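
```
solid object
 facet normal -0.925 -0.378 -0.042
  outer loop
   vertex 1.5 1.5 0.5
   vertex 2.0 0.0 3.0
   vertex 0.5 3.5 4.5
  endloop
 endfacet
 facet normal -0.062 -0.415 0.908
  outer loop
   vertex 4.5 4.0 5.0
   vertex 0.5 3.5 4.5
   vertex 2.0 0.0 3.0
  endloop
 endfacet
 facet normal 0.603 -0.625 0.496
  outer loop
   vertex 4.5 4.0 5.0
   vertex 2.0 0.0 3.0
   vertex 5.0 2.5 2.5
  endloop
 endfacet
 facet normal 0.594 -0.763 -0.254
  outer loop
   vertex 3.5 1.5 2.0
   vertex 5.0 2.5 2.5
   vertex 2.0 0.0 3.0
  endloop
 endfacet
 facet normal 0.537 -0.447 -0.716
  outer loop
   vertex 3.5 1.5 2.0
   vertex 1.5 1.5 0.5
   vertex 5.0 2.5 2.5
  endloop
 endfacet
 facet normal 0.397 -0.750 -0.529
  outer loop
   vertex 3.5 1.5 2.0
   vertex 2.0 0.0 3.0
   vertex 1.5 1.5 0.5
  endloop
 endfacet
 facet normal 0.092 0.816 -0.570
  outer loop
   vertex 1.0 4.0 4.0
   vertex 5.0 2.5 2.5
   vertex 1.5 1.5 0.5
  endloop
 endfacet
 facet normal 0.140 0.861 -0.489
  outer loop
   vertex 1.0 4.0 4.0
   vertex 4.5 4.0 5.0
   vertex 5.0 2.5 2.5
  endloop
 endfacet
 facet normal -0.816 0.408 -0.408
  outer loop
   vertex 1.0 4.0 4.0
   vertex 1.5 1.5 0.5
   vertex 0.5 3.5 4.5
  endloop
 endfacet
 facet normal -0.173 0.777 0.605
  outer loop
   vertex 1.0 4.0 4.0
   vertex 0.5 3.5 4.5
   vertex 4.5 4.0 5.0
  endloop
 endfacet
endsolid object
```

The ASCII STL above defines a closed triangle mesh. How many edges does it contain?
15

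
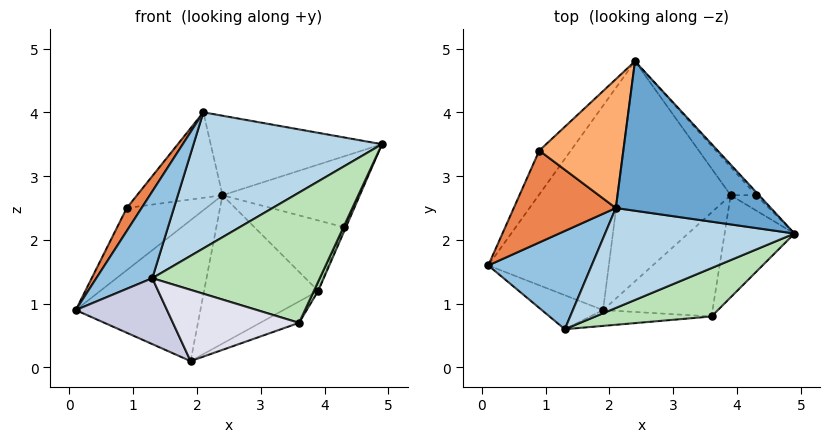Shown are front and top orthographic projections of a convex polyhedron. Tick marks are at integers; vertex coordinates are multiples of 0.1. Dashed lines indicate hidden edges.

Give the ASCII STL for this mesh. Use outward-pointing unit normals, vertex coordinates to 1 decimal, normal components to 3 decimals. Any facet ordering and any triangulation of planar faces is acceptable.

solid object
 facet normal 0.219 0.458 0.861
  outer loop
   vertex 2.1 2.5 4.0
   vertex 4.9 2.1 3.5
   vertex 2.4 4.8 2.7
  endloop
 endfacet
 facet normal -0.654 -0.501 0.567
  outer loop
   vertex 1.3 0.6 1.4
   vertex 2.1 2.5 4.0
   vertex 0.1 1.6 0.9
  endloop
 endfacet
 facet normal -0.009 -0.806 0.592
  outer loop
   vertex 1.3 0.6 1.4
   vertex 4.9 2.1 3.5
   vertex 2.1 2.5 4.0
  endloop
 endfacet
 facet normal -0.566 0.674 -0.475
  outer loop
   vertex 0.9 3.4 2.5
   vertex 2.4 4.8 2.7
   vertex 0.1 1.6 0.9
  endloop
 endfacet
 facet normal -0.813 -0.141 0.565
  outer loop
   vertex 0.9 3.4 2.5
   vertex 0.1 1.6 0.9
   vertex 2.1 2.5 4.0
  endloop
 endfacet
 facet normal -0.531 0.468 0.706
  outer loop
   vertex 0.9 3.4 2.5
   vertex 2.1 2.5 4.0
   vertex 2.4 4.8 2.7
  endloop
 endfacet
 facet normal 0.738 0.674 -0.029
  outer loop
   vertex 4.3 2.7 2.2
   vertex 2.4 4.8 2.7
   vertex 4.9 2.1 3.5
  endloop
 endfacet
 facet normal 0.921 0.123 -0.369
  outer loop
   vertex 4.3 2.7 2.2
   vertex 4.9 2.1 3.5
   vertex 3.9 2.7 1.2
  endloop
 endfacet
 facet normal 0.680 0.680 -0.272
  outer loop
   vertex 4.3 2.7 2.2
   vertex 3.9 2.7 1.2
   vertex 2.4 4.8 2.7
  endloop
 endfacet
 facet normal 0.913 -0.037 -0.407
  outer loop
   vertex 3.6 0.8 0.7
   vertex 3.9 2.7 1.2
   vertex 4.9 2.1 3.5
  endloop
 endfacet
 facet normal 0.184 -0.921 0.342
  outer loop
   vertex 3.6 0.8 0.7
   vertex 4.9 2.1 3.5
   vertex 1.3 0.6 1.4
  endloop
 endfacet
 facet normal 0.337 0.190 -0.922
  outer loop
   vertex 1.9 0.9 0.1
   vertex 3.9 2.7 1.2
   vertex 3.6 0.8 0.7
  endloop
 endfacet
 facet normal -0.144 0.562 -0.815
  outer loop
   vertex 1.9 0.9 0.1
   vertex 0.1 1.6 0.9
   vertex 2.4 4.8 2.7
  endloop
 endfacet
 facet normal -0.047 0.558 -0.828
  outer loop
   vertex 1.9 0.9 0.1
   vertex 2.4 4.8 2.7
   vertex 3.9 2.7 1.2
  endloop
 endfacet
 facet normal -0.482 -0.779 -0.402
  outer loop
   vertex 1.9 0.9 0.1
   vertex 1.3 0.6 1.4
   vertex 0.1 1.6 0.9
  endloop
 endfacet
 facet normal 0.019 -0.976 -0.216
  outer loop
   vertex 1.9 0.9 0.1
   vertex 3.6 0.8 0.7
   vertex 1.3 0.6 1.4
  endloop
 endfacet
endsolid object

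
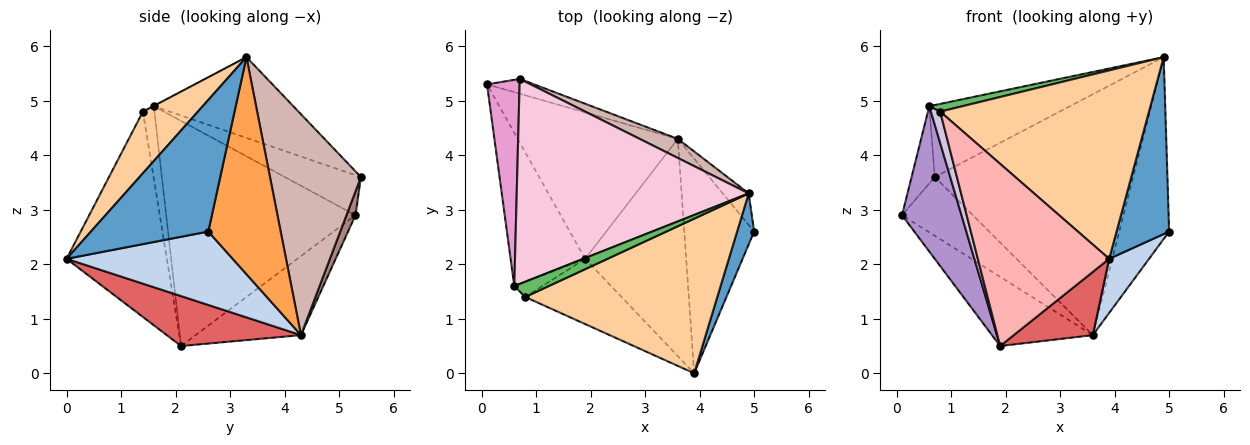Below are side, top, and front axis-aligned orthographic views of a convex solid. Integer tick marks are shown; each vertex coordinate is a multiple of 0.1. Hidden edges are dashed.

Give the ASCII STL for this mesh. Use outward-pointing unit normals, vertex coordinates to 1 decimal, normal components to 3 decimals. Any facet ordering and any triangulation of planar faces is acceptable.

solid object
 facet normal 0.906 -0.406 0.117
  outer loop
   vertex 4.9 3.3 5.8
   vertex 3.9 0.0 2.1
   vertex 5.0 2.6 2.6
  endloop
 endfacet
 facet normal 0.714 -0.171 -0.679
  outer loop
   vertex 3.6 4.3 0.7
   vertex 5.0 2.6 2.6
   vertex 3.9 0.0 2.1
  endloop
 endfacet
 facet normal 0.819 0.565 -0.098
  outer loop
   vertex 3.6 4.3 0.7
   vertex 4.9 3.3 5.8
   vertex 5.0 2.6 2.6
  endloop
 endfacet
 facet normal 0.199 -0.757 0.622
  outer loop
   vertex 0.8 1.4 4.8
   vertex 3.9 0.0 2.1
   vertex 4.9 3.3 5.8
  endloop
 endfacet
 facet normal -0.007 -0.453 0.891
  outer loop
   vertex 0.8 1.4 4.8
   vertex 4.9 3.3 5.8
   vertex 0.6 1.6 4.9
  endloop
 endfacet
 facet normal -0.408 0.390 -0.826
  outer loop
   vertex 1.9 2.1 0.5
   vertex 0.1 5.3 2.9
   vertex 3.6 4.3 0.7
  endloop
 endfacet
 facet normal 0.429 -0.252 -0.867
  outer loop
   vertex 1.9 2.1 0.5
   vertex 3.6 4.3 0.7
   vertex 3.9 0.0 2.1
  endloop
 endfacet
 facet normal -0.584 -0.764 -0.274
  outer loop
   vertex 1.9 2.1 0.5
   vertex 3.9 0.0 2.1
   vertex 0.8 1.4 4.8
  endloop
 endfacet
 facet normal -0.910 -0.286 -0.301
  outer loop
   vertex 1.9 2.1 0.5
   vertex 0.6 1.6 4.9
   vertex 0.1 5.3 2.9
  endloop
 endfacet
 facet normal -0.745 -0.601 -0.289
  outer loop
   vertex 1.9 2.1 0.5
   vertex 0.8 1.4 4.8
   vertex 0.6 1.6 4.9
  endloop
 endfacet
 facet normal 0.123 0.962 -0.243
  outer loop
   vertex 0.7 5.4 3.6
   vertex 3.6 4.3 0.7
   vertex 0.1 5.3 2.9
  endloop
 endfacet
 facet normal 0.416 0.907 0.072
  outer loop
   vertex 0.7 5.4 3.6
   vertex 4.9 3.3 5.8
   vertex 3.6 4.3 0.7
  endloop
 endfacet
 facet normal -0.755 0.230 0.614
  outer loop
   vertex 0.7 5.4 3.6
   vertex 0.1 5.3 2.9
   vertex 0.6 1.6 4.9
  endloop
 endfacet
 facet normal -0.312 0.315 0.896
  outer loop
   vertex 0.7 5.4 3.6
   vertex 0.6 1.6 4.9
   vertex 4.9 3.3 5.8
  endloop
 endfacet
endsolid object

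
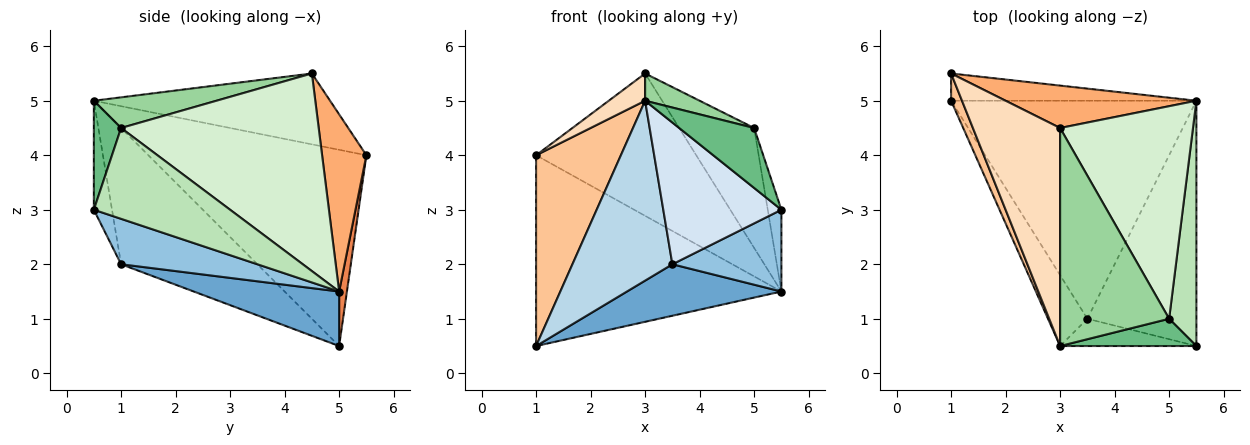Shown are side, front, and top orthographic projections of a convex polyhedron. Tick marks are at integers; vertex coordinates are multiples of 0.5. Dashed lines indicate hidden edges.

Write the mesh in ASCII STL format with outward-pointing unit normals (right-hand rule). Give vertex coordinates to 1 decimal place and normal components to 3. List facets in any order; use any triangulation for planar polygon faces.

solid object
 facet normal 0.211 -0.225 -0.951
  outer loop
   vertex 3.5 1.0 2.0
   vertex 1.0 5.0 0.5
   vertex 5.5 5.0 1.5
  endloop
 endfacet
 facet normal 0.368 -0.294 -0.882
  outer loop
   vertex 3.5 1.0 2.0
   vertex 5.5 5.0 1.5
   vertex 5.5 0.5 3.0
  endloop
 endfacet
 facet normal -0.785 -0.576 -0.227
  outer loop
   vertex 3.5 1.0 2.0
   vertex 3.0 0.5 5.0
   vertex 1.0 5.0 0.5
  endloop
 endfacet
 facet normal -0.149 -0.971 -0.187
  outer loop
   vertex 3.5 1.0 2.0
   vertex 5.5 0.5 3.0
   vertex 3.0 0.5 5.0
  endloop
 endfacet
 facet normal 0.031 0.989 -0.141
  outer loop
   vertex 1.0 5.5 4.0
   vertex 5.5 5.0 1.5
   vertex 1.0 5.0 0.5
  endloop
 endfacet
 facet normal 0.256 0.926 0.276
  outer loop
   vertex 1.0 5.5 4.0
   vertex 3.0 4.5 5.5
   vertex 5.5 5.0 1.5
  endloop
 endfacet
 facet normal -0.931 -0.362 0.052
  outer loop
   vertex 1.0 5.5 4.0
   vertex 1.0 5.0 0.5
   vertex 3.0 0.5 5.0
  endloop
 endfacet
 facet normal -0.628 -0.097 0.772
  outer loop
   vertex 1.0 5.5 4.0
   vertex 3.0 0.5 5.0
   vertex 3.0 4.5 5.5
  endloop
 endfacet
 facet normal 0.314 -0.864 0.393
  outer loop
   vertex 5.0 1.0 4.5
   vertex 3.0 0.5 5.0
   vertex 5.5 0.5 3.0
  endloop
 endfacet
 facet normal 0.269 -0.119 0.956
  outer loop
   vertex 5.0 1.0 4.5
   vertex 3.0 4.5 5.5
   vertex 3.0 0.5 5.0
  endloop
 endfacet
 facet normal 0.953 0.095 0.286
  outer loop
   vertex 5.0 1.0 4.5
   vertex 5.5 0.5 3.0
   vertex 5.5 5.0 1.5
  endloop
 endfacet
 facet normal 0.792 0.300 0.532
  outer loop
   vertex 5.0 1.0 4.5
   vertex 5.5 5.0 1.5
   vertex 3.0 4.5 5.5
  endloop
 endfacet
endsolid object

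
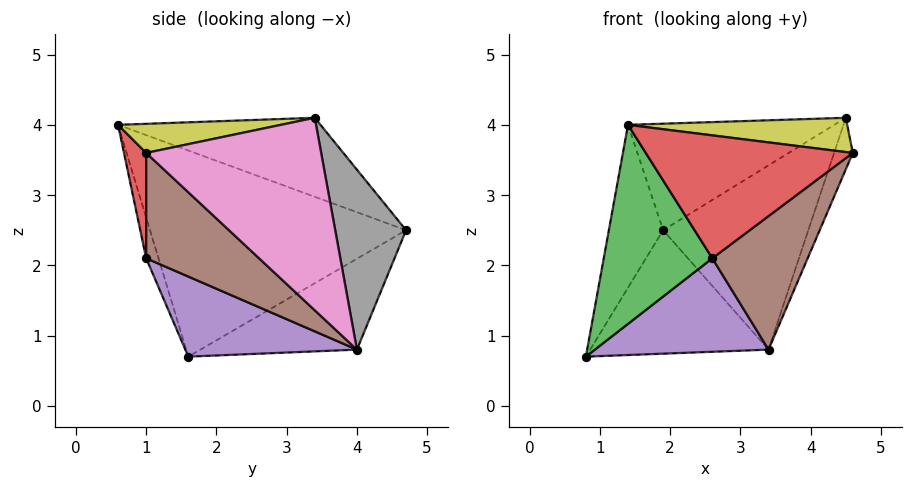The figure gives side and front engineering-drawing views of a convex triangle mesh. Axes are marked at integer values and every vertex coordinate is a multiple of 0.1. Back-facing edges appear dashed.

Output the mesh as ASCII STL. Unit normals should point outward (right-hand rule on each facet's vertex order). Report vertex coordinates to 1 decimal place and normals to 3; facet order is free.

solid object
 facet normal -0.951 0.202 0.234
  outer loop
   vertex 1.4 0.6 4.0
   vertex 1.9 4.7 2.5
   vertex 0.8 1.6 0.7
  endloop
 endfacet
 facet normal -0.492 0.561 -0.665
  outer loop
   vertex 3.4 4.0 0.8
   vertex 0.8 1.6 0.7
   vertex 1.9 4.7 2.5
  endloop
 endfacet
 facet normal -0.109 -0.957 -0.270
  outer loop
   vertex 2.6 1.0 2.1
   vertex 1.4 0.6 4.0
   vertex 0.8 1.6 0.7
  endloop
 endfacet
 facet normal 0.105 -0.984 -0.141
  outer loop
   vertex 2.6 1.0 2.1
   vertex 4.6 1.0 3.6
   vertex 1.4 0.6 4.0
  endloop
 endfacet
 facet normal 0.448 -0.453 -0.770
  outer loop
   vertex 2.6 1.0 2.1
   vertex 0.8 1.6 0.7
   vertex 3.4 4.0 0.8
  endloop
 endfacet
 facet normal 0.535 -0.452 -0.714
  outer loop
   vertex 2.6 1.0 2.1
   vertex 3.4 4.0 0.8
   vertex 4.6 1.0 3.6
  endloop
 endfacet
 facet normal 0.949 0.102 -0.298
  outer loop
   vertex 4.5 3.4 4.1
   vertex 4.6 1.0 3.6
   vertex 3.4 4.0 0.8
  endloop
 endfacet
 facet normal 0.439 0.898 0.017
  outer loop
   vertex 4.5 3.4 4.1
   vertex 3.4 4.0 0.8
   vertex 1.9 4.7 2.5
  endloop
 endfacet
 facet normal 0.146 -0.196 0.970
  outer loop
   vertex 4.5 3.4 4.1
   vertex 1.4 0.6 4.0
   vertex 4.6 1.0 3.6
  endloop
 endfacet
 facet normal -0.352 0.359 0.864
  outer loop
   vertex 4.5 3.4 4.1
   vertex 1.9 4.7 2.5
   vertex 1.4 0.6 4.0
  endloop
 endfacet
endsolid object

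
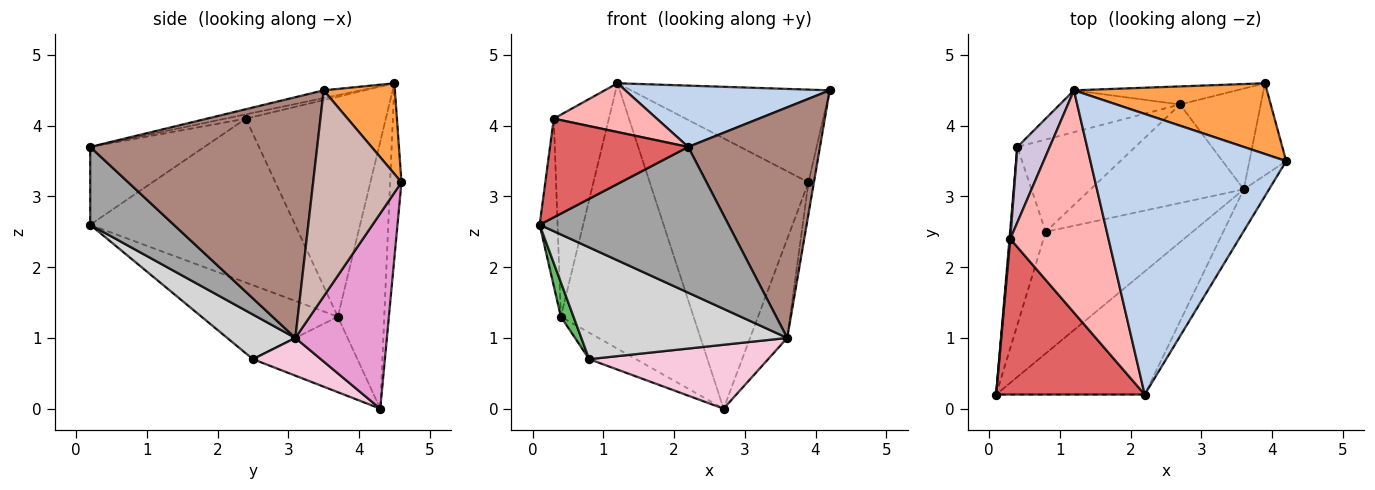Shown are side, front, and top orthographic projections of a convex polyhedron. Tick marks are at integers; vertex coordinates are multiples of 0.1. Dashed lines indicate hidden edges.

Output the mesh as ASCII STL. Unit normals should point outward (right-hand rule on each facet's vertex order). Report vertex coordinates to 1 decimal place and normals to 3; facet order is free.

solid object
 facet normal -0.327 0.934 -0.147
  outer loop
   vertex 0.4 3.7 1.3
   vertex 1.2 4.5 4.6
   vertex 2.7 4.3 0.0
  endloop
 endfacet
 facet normal -0.039 -0.213 0.976
  outer loop
   vertex 2.2 0.2 3.7
   vertex 4.2 3.5 4.5
   vertex 1.2 4.5 4.6
  endloop
 endfacet
 facet normal 0.274 0.764 0.584
  outer loop
   vertex 3.9 4.6 3.2
   vertex 1.2 4.5 4.6
   vertex 4.2 3.5 4.5
  endloop
 endfacet
 facet normal -0.071 0.995 -0.067
  outer loop
   vertex 3.9 4.6 3.2
   vertex 2.7 4.3 0.0
   vertex 1.2 4.5 4.6
  endloop
 endfacet
 facet normal -0.898 -0.083 -0.432
  outer loop
   vertex 0.8 2.5 0.7
   vertex 0.1 0.2 2.6
   vertex 0.4 3.7 1.3
  endloop
 endfacet
 facet normal -0.524 0.235 -0.819
  outer loop
   vertex 0.8 2.5 0.7
   vertex 0.4 3.7 1.3
   vertex 2.7 4.3 0.0
  endloop
 endfacet
 facet normal -0.405 -0.490 0.772
  outer loop
   vertex 0.3 2.4 4.1
   vertex 0.1 0.2 2.6
   vertex 2.2 0.2 3.7
  endloop
 endfacet
 facet normal -0.043 -0.214 0.976
  outer loop
   vertex 0.3 2.4 4.1
   vertex 2.2 0.2 3.7
   vertex 1.2 4.5 4.6
  endloop
 endfacet
 facet normal -0.996 0.087 0.005
  outer loop
   vertex 0.3 2.4 4.1
   vertex 0.4 3.7 1.3
   vertex 0.1 0.2 2.6
  endloop
 endfacet
 facet normal -0.922 0.363 0.136
  outer loop
   vertex 0.3 2.4 4.1
   vertex 1.2 4.5 4.6
   vertex 0.4 3.7 1.3
  endloop
 endfacet
 facet normal 0.861 -0.500 -0.090
  outer loop
   vertex 3.6 3.1 1.0
   vertex 4.2 3.5 4.5
   vertex 2.2 0.2 3.7
  endloop
 endfacet
 facet normal 0.983 0.061 -0.175
  outer loop
   vertex 3.6 3.1 1.0
   vertex 3.9 4.6 3.2
   vertex 4.2 3.5 4.5
  endloop
 endfacet
 facet normal 0.865 0.351 -0.357
  outer loop
   vertex 3.6 3.1 1.0
   vertex 2.7 4.3 0.0
   vertex 3.9 4.6 3.2
  endloop
 endfacet
 facet normal 0.202 -0.533 -0.822
  outer loop
   vertex 3.6 3.1 1.0
   vertex 0.8 2.5 0.7
   vertex 2.7 4.3 0.0
  endloop
 endfacet
 facet normal 0.320 -0.724 -0.611
  outer loop
   vertex 3.6 3.1 1.0
   vertex 2.2 0.2 3.7
   vertex 0.1 0.2 2.6
  endloop
 endfacet
 facet normal 0.218 -0.660 -0.719
  outer loop
   vertex 3.6 3.1 1.0
   vertex 0.1 0.2 2.6
   vertex 0.8 2.5 0.7
  endloop
 endfacet
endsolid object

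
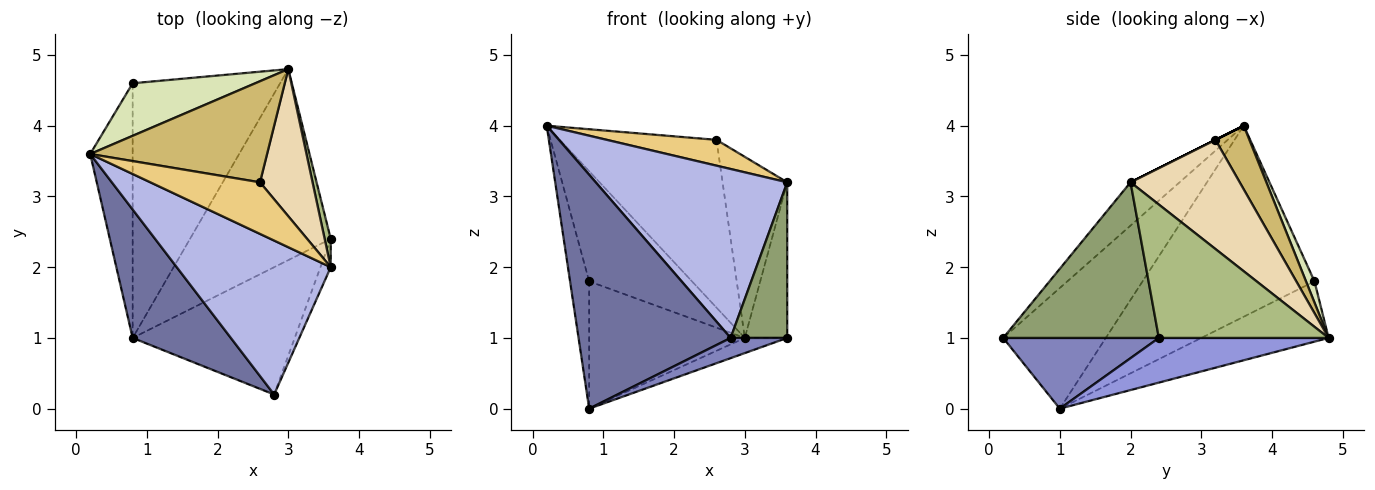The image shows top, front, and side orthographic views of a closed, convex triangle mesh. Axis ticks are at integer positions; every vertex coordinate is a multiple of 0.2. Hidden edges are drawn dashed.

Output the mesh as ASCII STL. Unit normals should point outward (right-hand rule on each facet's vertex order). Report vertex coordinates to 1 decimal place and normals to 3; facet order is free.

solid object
 facet normal -0.509 -0.755 0.414
  outer loop
   vertex 0.8 1.0 0.0
   vertex 2.8 0.2 1.0
   vertex 0.2 3.6 4.0
  endloop
 endfacet
 facet normal 0.396 -0.144 -0.907
  outer loop
   vertex 0.8 1.0 0.0
   vertex 3.6 2.4 1.0
   vertex 2.8 0.2 1.0
  endloop
 endfacet
 facet normal 0.302 0.075 -0.950
  outer loop
   vertex 3.0 4.8 1.0
   vertex 3.6 2.4 1.0
   vertex 0.8 1.0 0.0
  endloop
 endfacet
 facet normal -0.186 -0.726 0.662
  outer loop
   vertex 3.6 2.0 3.2
   vertex 0.2 3.6 4.0
   vertex 2.8 0.2 1.0
  endloop
 endfacet
 facet normal 0.938 -0.341 -0.062
  outer loop
   vertex 3.6 2.0 3.2
   vertex 2.8 0.2 1.0
   vertex 3.6 2.4 1.0
  endloop
 endfacet
 facet normal 0.969 0.242 0.044
  outer loop
   vertex 3.6 2.0 3.2
   vertex 3.6 2.4 1.0
   vertex 3.0 4.8 1.0
  endloop
 endfacet
 facet normal -0.970 0.108 -0.216
  outer loop
   vertex 0.8 4.6 1.8
   vertex 0.8 1.0 0.0
   vertex 0.2 3.6 4.0
  endloop
 endfacet
 facet normal 0.074 0.900 0.429
  outer loop
   vertex 0.8 4.6 1.8
   vertex 0.2 3.6 4.0
   vertex 3.0 4.8 1.0
  endloop
 endfacet
 facet normal -0.344 0.420 -0.840
  outer loop
   vertex 0.8 4.6 1.8
   vertex 3.0 4.8 1.0
   vertex 0.8 1.0 0.0
  endloop
 endfacet
 facet normal 0.183 0.842 0.507
  outer loop
   vertex 2.6 3.2 3.8
   vertex 3.0 4.8 1.0
   vertex 0.2 3.6 4.0
  endloop
 endfacet
 facet normal 0.000 -0.447 0.894
  outer loop
   vertex 2.6 3.2 3.8
   vertex 0.2 3.6 4.0
   vertex 3.6 2.0 3.2
  endloop
 endfacet
 facet normal 0.795 0.471 0.383
  outer loop
   vertex 2.6 3.2 3.8
   vertex 3.6 2.0 3.2
   vertex 3.0 4.8 1.0
  endloop
 endfacet
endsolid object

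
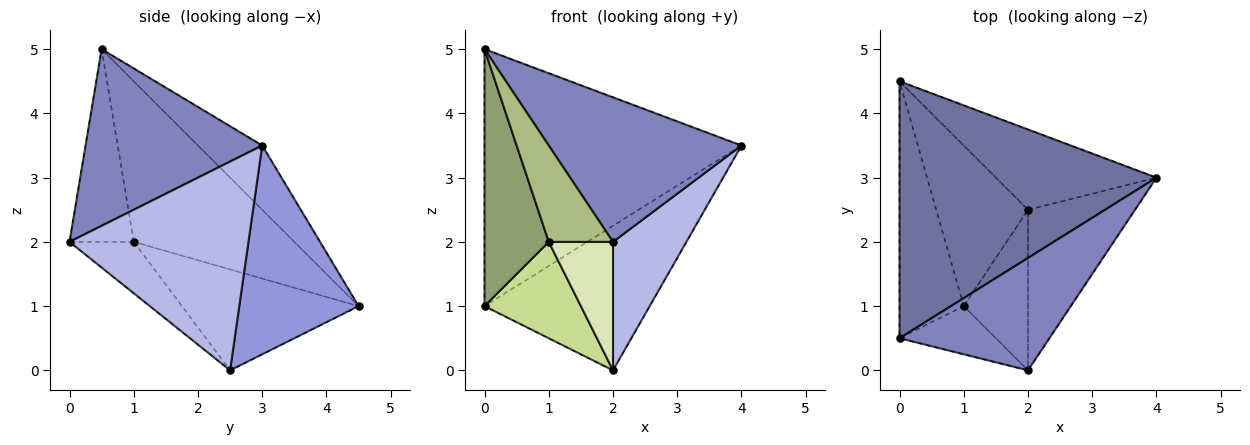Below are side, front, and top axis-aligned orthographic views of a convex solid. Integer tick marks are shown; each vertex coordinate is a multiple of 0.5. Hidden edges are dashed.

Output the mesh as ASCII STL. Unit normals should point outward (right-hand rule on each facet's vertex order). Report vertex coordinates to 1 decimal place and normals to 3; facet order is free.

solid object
 facet normal -0.174 0.696 0.696
  outer loop
   vertex 0.0 4.5 1.0
   vertex 0.0 0.5 5.0
   vertex 4.0 3.0 3.5
  endloop
 endfacet
 facet normal 0.586 -0.640 0.497
  outer loop
   vertex 2.0 0.0 2.0
   vertex 4.0 3.0 3.5
   vertex 0.0 0.5 5.0
  endloop
 endfacet
 facet normal 0.534 0.739 -0.411
  outer loop
   vertex 2.0 2.5 0.0
   vertex 0.0 4.5 1.0
   vertex 4.0 3.0 3.5
  endloop
 endfacet
 facet normal 0.836 -0.343 -0.429
  outer loop
   vertex 2.0 2.5 0.0
   vertex 4.0 3.0 3.5
   vertex 2.0 0.0 2.0
  endloop
 endfacet
 facet normal -0.870 -0.348 -0.348
  outer loop
   vertex 1.0 1.0 2.0
   vertex 0.0 0.5 5.0
   vertex 0.0 4.5 1.0
  endloop
 endfacet
 facet normal -0.667 -0.667 -0.333
  outer loop
   vertex 1.0 1.0 2.0
   vertex 2.0 0.0 2.0
   vertex 0.0 0.5 5.0
  endloop
 endfacet
 facet normal -0.686 -0.374 -0.624
  outer loop
   vertex 1.0 1.0 2.0
   vertex 0.0 4.5 1.0
   vertex 2.0 2.5 0.0
  endloop
 endfacet
 facet normal -0.530 -0.530 -0.662
  outer loop
   vertex 1.0 1.0 2.0
   vertex 2.0 2.5 0.0
   vertex 2.0 0.0 2.0
  endloop
 endfacet
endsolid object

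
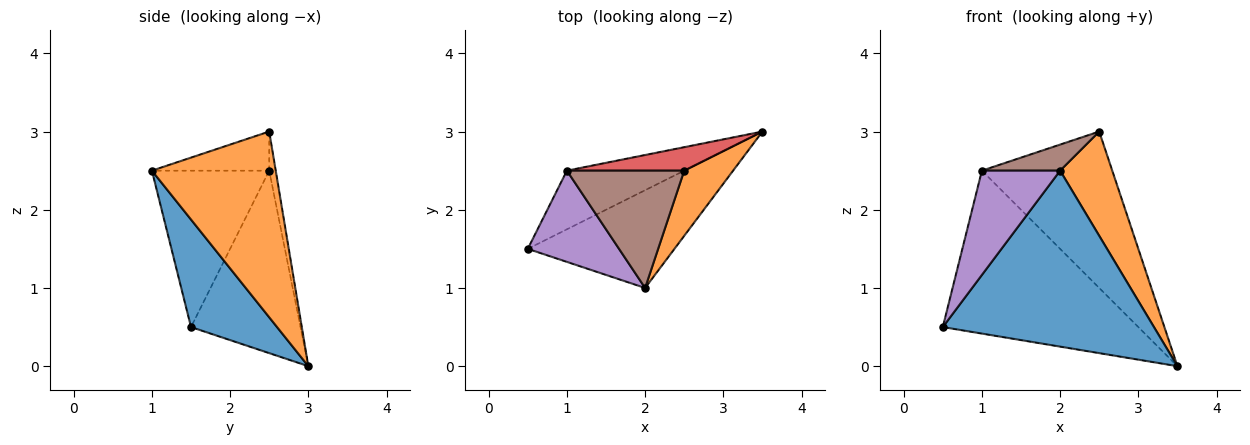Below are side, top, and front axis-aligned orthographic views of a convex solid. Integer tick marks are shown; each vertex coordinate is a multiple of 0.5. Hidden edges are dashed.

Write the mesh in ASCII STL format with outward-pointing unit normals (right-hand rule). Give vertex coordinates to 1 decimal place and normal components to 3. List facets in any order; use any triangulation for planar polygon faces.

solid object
 facet normal 0.335 -0.823 -0.457
  outer loop
   vertex 2.0 1.0 2.5
   vertex 0.5 1.5 0.5
   vertex 3.5 3.0 0.0
  endloop
 endfacet
 facet normal 0.896 -0.377 0.236
  outer loop
   vertex 2.5 2.5 3.0
   vertex 2.0 1.0 2.5
   vertex 3.5 3.0 0.0
  endloop
 endfacet
 facet normal -0.466 0.832 -0.300
  outer loop
   vertex 1.0 2.5 2.5
   vertex 3.5 3.0 0.0
   vertex 0.5 1.5 0.5
  endloop
 endfacet
 facet normal -0.049 0.988 0.148
  outer loop
   vertex 1.0 2.5 2.5
   vertex 2.5 2.5 3.0
   vertex 3.5 3.0 0.0
  endloop
 endfacet
 facet normal -0.749 -0.499 0.437
  outer loop
   vertex 1.0 2.5 2.5
   vertex 0.5 1.5 0.5
   vertex 2.0 1.0 2.5
  endloop
 endfacet
 facet normal -0.309 -0.206 0.928
  outer loop
   vertex 1.0 2.5 2.5
   vertex 2.0 1.0 2.5
   vertex 2.5 2.5 3.0
  endloop
 endfacet
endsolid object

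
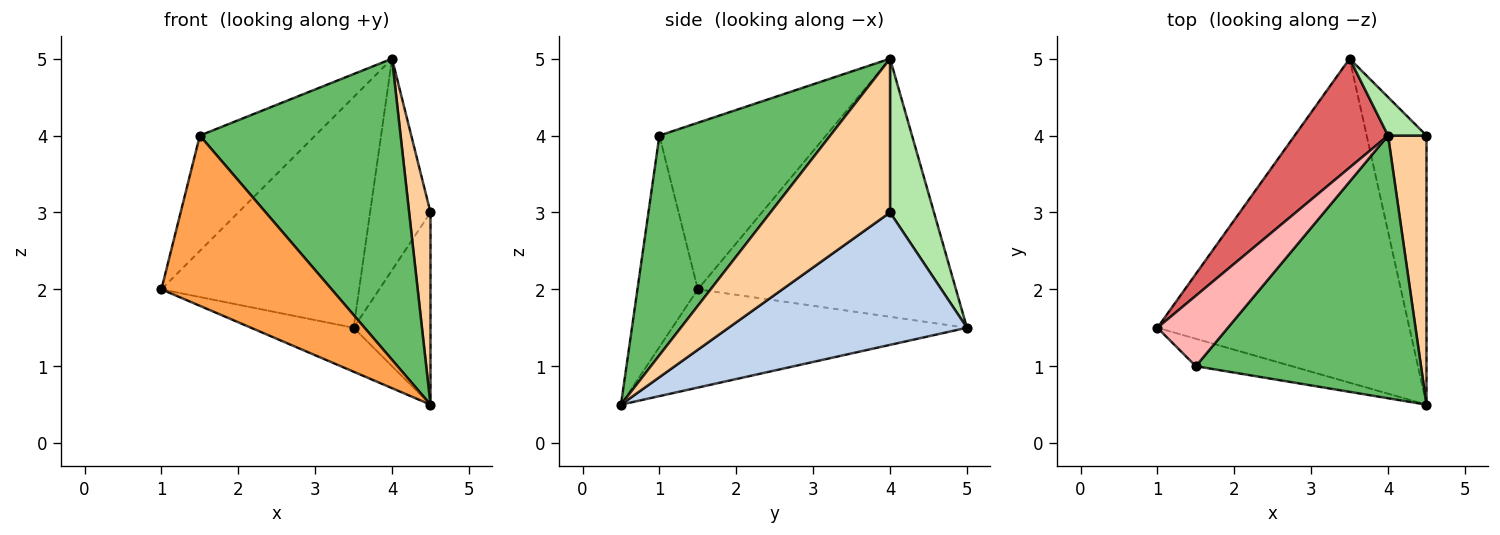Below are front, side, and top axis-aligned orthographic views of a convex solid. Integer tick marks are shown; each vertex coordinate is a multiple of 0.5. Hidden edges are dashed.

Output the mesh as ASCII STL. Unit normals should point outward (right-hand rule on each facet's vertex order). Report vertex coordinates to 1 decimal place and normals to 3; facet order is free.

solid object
 facet normal -0.360 0.125 -0.924
  outer loop
   vertex 3.5 5.0 1.5
   vertex 4.5 0.5 0.5
   vertex 1.0 1.5 2.0
  endloop
 endfacet
 facet normal 0.874 0.282 -0.395
  outer loop
   vertex 3.5 5.0 1.5
   vertex 4.5 4.0 3.0
   vertex 4.5 0.5 0.5
  endloop
 endfacet
 facet normal -0.331 -0.932 -0.150
  outer loop
   vertex 1.5 1.0 4.0
   vertex 1.0 1.5 2.0
   vertex 4.5 0.5 0.5
  endloop
 endfacet
 facet normal 0.956 -0.171 0.239
  outer loop
   vertex 4.0 4.0 5.0
   vertex 4.5 0.5 0.5
   vertex 4.5 4.0 3.0
  endloop
 endfacet
 facet normal 0.540 -0.634 0.553
  outer loop
   vertex 4.0 4.0 5.0
   vertex 1.5 1.0 4.0
   vertex 4.5 0.5 0.5
  endloop
 endfacet
 facet normal 0.582 0.800 0.145
  outer loop
   vertex 4.0 4.0 5.0
   vertex 4.5 4.0 3.0
   vertex 3.5 5.0 1.5
  endloop
 endfacet
 facet normal -0.763 0.584 0.276
  outer loop
   vertex 4.0 4.0 5.0
   vertex 3.5 5.0 1.5
   vertex 1.0 1.5 2.0
  endloop
 endfacet
 facet normal -0.777 0.538 0.329
  outer loop
   vertex 4.0 4.0 5.0
   vertex 1.0 1.5 2.0
   vertex 1.5 1.0 4.0
  endloop
 endfacet
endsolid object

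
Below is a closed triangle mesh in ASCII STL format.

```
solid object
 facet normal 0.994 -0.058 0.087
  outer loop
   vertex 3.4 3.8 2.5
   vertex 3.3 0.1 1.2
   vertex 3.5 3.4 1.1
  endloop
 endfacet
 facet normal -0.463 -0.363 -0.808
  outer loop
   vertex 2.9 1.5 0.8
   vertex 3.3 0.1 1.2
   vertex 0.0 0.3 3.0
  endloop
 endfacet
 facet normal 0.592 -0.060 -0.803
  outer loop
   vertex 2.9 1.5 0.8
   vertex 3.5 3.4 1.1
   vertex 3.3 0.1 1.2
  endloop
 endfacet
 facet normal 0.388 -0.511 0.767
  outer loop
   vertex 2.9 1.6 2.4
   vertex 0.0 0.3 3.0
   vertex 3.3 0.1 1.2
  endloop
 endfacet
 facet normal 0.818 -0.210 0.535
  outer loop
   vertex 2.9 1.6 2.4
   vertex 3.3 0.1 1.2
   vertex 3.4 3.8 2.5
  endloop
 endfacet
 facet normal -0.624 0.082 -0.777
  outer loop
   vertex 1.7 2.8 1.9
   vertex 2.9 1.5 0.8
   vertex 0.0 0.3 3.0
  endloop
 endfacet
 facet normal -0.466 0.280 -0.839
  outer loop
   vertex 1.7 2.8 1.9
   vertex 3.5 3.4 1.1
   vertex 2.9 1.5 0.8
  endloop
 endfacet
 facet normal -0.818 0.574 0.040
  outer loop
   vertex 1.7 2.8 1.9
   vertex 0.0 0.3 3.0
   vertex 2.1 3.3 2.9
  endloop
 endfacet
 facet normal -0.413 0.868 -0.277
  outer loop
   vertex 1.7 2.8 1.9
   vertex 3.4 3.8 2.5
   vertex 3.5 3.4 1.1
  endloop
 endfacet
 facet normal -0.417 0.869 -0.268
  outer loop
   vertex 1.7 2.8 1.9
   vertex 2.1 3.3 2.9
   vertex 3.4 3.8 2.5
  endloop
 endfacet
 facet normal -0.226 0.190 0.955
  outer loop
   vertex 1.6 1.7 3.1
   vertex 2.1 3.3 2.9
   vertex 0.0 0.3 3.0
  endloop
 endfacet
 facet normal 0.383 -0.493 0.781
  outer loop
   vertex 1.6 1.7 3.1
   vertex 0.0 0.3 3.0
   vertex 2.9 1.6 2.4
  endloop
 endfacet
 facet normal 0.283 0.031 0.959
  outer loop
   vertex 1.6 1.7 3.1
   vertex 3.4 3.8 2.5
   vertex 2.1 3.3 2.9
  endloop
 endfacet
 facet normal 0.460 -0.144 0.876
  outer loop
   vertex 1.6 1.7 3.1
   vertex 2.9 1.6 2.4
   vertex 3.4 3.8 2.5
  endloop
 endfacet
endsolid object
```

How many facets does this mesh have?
14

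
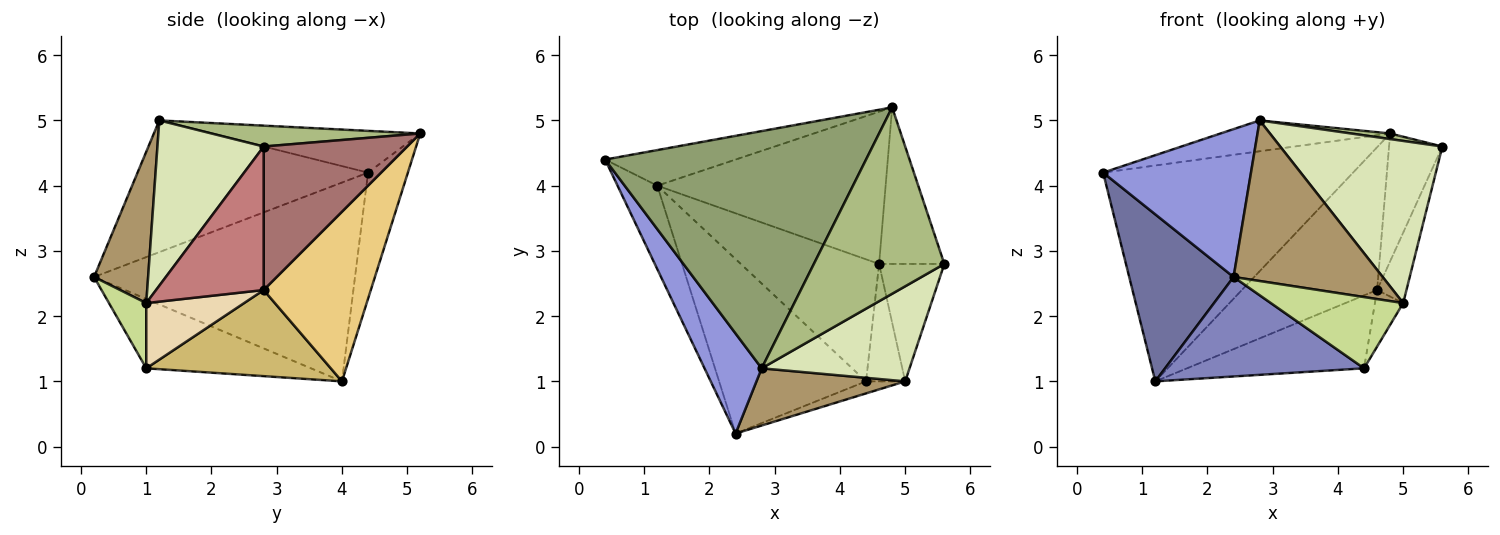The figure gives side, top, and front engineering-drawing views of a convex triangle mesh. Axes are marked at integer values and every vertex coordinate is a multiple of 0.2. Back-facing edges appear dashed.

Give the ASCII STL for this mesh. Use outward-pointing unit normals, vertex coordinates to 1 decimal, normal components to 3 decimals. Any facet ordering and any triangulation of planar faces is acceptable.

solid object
 facet normal -0.913 -0.365 -0.183
  outer loop
   vertex 1.2 4.0 1.0
   vertex 2.4 0.2 2.6
   vertex 0.4 4.4 4.2
  endloop
 endfacet
 facet normal -0.379 -0.458 -0.804
  outer loop
   vertex 4.4 1.0 1.2
   vertex 2.4 0.2 2.6
   vertex 1.2 4.0 1.0
  endloop
 endfacet
 facet normal -0.791 -0.507 0.343
  outer loop
   vertex 2.8 1.2 5.0
   vertex 0.4 4.4 4.2
   vertex 2.4 0.2 2.6
  endloop
 endfacet
 facet normal -0.155 0.975 -0.161
  outer loop
   vertex 4.8 5.2 4.8
   vertex 1.2 4.0 1.0
   vertex 0.4 4.4 4.2
  endloop
 endfacet
 facet normal -0.157 0.127 0.979
  outer loop
   vertex 4.8 5.2 4.8
   vertex 0.4 4.4 4.2
   vertex 2.8 1.2 5.0
  endloop
 endfacet
 facet normal 0.158 -0.030 0.987
  outer loop
   vertex 4.8 5.2 4.8
   vertex 2.8 1.2 5.0
   vertex 5.6 2.8 4.6
  endloop
 endfacet
 facet normal 0.268 -0.950 -0.161
  outer loop
   vertex 5.0 1.0 2.2
   vertex 2.4 0.2 2.6
   vertex 4.4 1.0 1.2
  endloop
 endfacet
 facet normal 0.492 -0.751 0.440
  outer loop
   vertex 5.0 1.0 2.2
   vertex 5.6 2.8 4.6
   vertex 2.8 1.2 5.0
  endloop
 endfacet
 facet normal 0.323 -0.891 0.318
  outer loop
   vertex 5.0 1.0 2.2
   vertex 2.8 1.2 5.0
   vertex 2.4 0.2 2.6
  endloop
 endfacet
 facet normal 0.471 0.452 -0.757
  outer loop
   vertex 4.6 2.8 2.4
   vertex 4.4 1.0 1.2
   vertex 1.2 4.0 1.0
  endloop
 endfacet
 facet normal 0.476 0.602 -0.641
  outer loop
   vertex 4.6 2.8 2.4
   vertex 1.2 4.0 1.0
   vertex 4.8 5.2 4.8
  endloop
 endfacet
 facet normal 0.832 0.240 -0.499
  outer loop
   vertex 4.6 2.8 2.4
   vertex 5.0 1.0 2.2
   vertex 4.4 1.0 1.2
  endloop
 endfacet
 facet normal 0.862 0.320 -0.392
  outer loop
   vertex 4.6 2.8 2.4
   vertex 4.8 5.2 4.8
   vertex 5.6 2.8 4.6
  endloop
 endfacet
 facet normal 0.884 0.241 -0.402
  outer loop
   vertex 4.6 2.8 2.4
   vertex 5.6 2.8 4.6
   vertex 5.0 1.0 2.2
  endloop
 endfacet
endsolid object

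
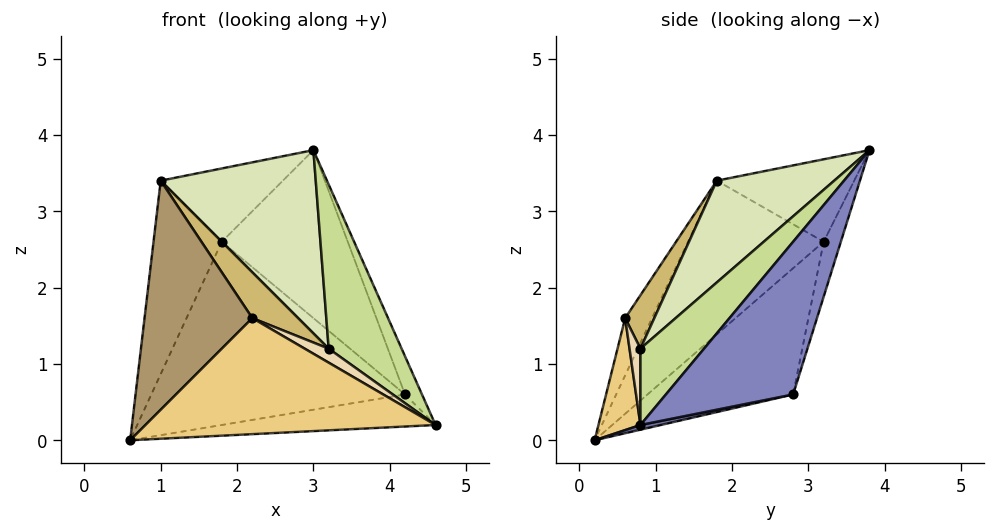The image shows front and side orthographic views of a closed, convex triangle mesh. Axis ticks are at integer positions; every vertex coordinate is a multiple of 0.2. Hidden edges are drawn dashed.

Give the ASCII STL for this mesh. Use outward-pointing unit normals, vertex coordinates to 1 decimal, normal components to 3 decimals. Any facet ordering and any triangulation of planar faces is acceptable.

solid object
 facet normal 0.019 0.200 -0.980
  outer loop
   vertex 4.2 2.8 0.6
   vertex 4.6 0.8 0.2
   vertex 0.6 0.2 0.0
  endloop
 endfacet
 facet normal 0.941 0.125 0.314
  outer loop
   vertex 4.2 2.8 0.6
   vertex 3.0 3.8 3.8
   vertex 4.6 0.8 0.2
  endloop
 endfacet
 facet normal -0.394 0.687 -0.611
  outer loop
   vertex 1.8 3.2 2.6
   vertex 4.2 2.8 0.6
   vertex 0.6 0.2 0.0
  endloop
 endfacet
 facet normal -0.127 0.932 -0.339
  outer loop
   vertex 1.8 3.2 2.6
   vertex 3.0 3.8 3.8
   vertex 4.2 2.8 0.6
  endloop
 endfacet
 facet normal -0.888 0.447 -0.106
  outer loop
   vertex 1.8 3.2 2.6
   vertex 0.6 0.2 0.0
   vertex 1.0 1.8 3.4
  endloop
 endfacet
 facet normal -0.690 0.614 0.383
  outer loop
   vertex 1.8 3.2 2.6
   vertex 1.0 1.8 3.4
   vertex 3.0 3.8 3.8
  endloop
 endfacet
 facet normal 0.484 -0.555 0.677
  outer loop
   vertex 3.2 0.8 1.2
   vertex 4.6 0.8 0.2
   vertex 3.0 3.8 3.8
  endloop
 endfacet
 facet normal 0.434 -0.573 0.695
  outer loop
   vertex 3.2 0.8 1.2
   vertex 3.0 3.8 3.8
   vertex 1.0 1.8 3.4
  endloop
 endfacet
 facet normal -0.218 -0.873 0.436
  outer loop
   vertex 2.2 0.6 1.6
   vertex 1.0 1.8 3.4
   vertex 0.6 0.2 0.0
  endloop
 endfacet
 facet normal 0.395 -0.621 0.677
  outer loop
   vertex 2.2 0.6 1.6
   vertex 3.2 0.8 1.2
   vertex 1.0 1.8 3.4
  endloop
 endfacet
 facet normal 0.142 -0.984 0.104
  outer loop
   vertex 2.2 0.6 1.6
   vertex 0.6 0.2 0.0
   vertex 4.6 0.8 0.2
  endloop
 endfacet
 facet normal 0.358 -0.788 0.501
  outer loop
   vertex 2.2 0.6 1.6
   vertex 4.6 0.8 0.2
   vertex 3.2 0.8 1.2
  endloop
 endfacet
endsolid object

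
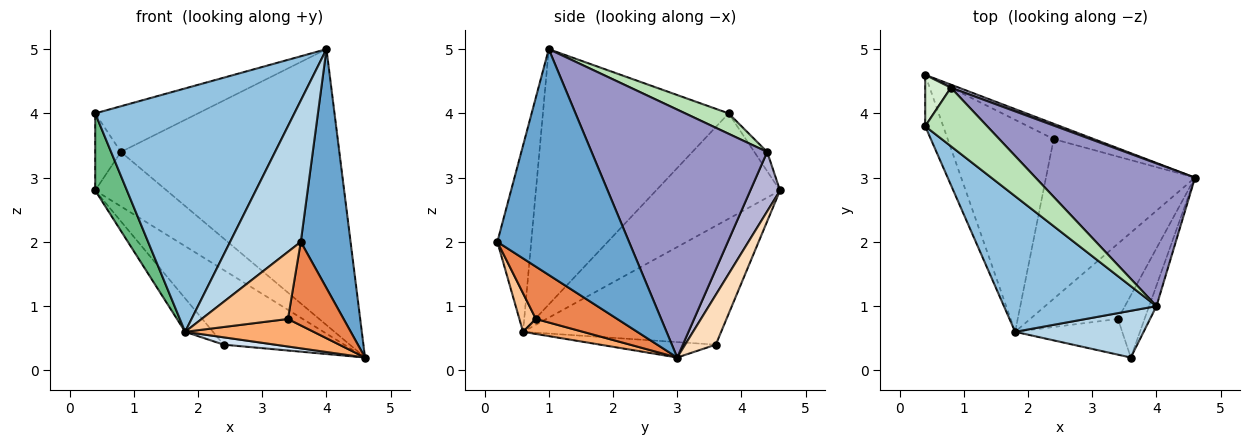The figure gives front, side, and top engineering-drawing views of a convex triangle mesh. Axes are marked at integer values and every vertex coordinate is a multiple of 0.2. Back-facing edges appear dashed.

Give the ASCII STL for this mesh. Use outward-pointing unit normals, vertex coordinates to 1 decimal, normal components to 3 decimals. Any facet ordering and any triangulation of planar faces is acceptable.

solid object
 facet normal 0.935 -0.353 -0.030
  outer loop
   vertex 4.0 1.0 5.0
   vertex 3.6 0.2 2.0
   vertex 4.6 3.0 0.2
  endloop
 endfacet
 facet normal -0.632 -0.677 0.377
  outer loop
   vertex 1.8 0.6 0.6
   vertex 4.0 1.0 5.0
   vertex 0.4 3.8 4.0
  endloop
 endfacet
 facet normal -0.414 -0.864 0.286
  outer loop
   vertex 1.8 0.6 0.6
   vertex 3.6 0.2 2.0
   vertex 4.0 1.0 5.0
  endloop
 endfacet
 facet normal -0.103 -0.046 -0.994
  outer loop
   vertex 2.4 3.6 0.4
   vertex 4.6 3.0 0.2
   vertex 1.8 0.6 0.6
  endloop
 endfacet
 facet normal 0.761 -0.521 -0.387
  outer loop
   vertex 3.4 0.8 0.8
   vertex 4.6 3.0 0.2
   vertex 3.6 0.2 2.0
  endloop
 endfacet
 facet normal 0.158 -0.339 -0.927
  outer loop
   vertex 3.4 0.8 0.8
   vertex 1.8 0.6 0.6
   vertex 4.6 3.0 0.2
  endloop
 endfacet
 facet normal 0.167 -0.871 -0.463
  outer loop
   vertex 3.4 0.8 0.8
   vertex 3.6 0.2 2.0
   vertex 1.8 0.6 0.6
  endloop
 endfacet
 facet normal 0.242 0.951 -0.195
  outer loop
   vertex 0.4 4.6 2.8
   vertex 4.6 3.0 0.2
   vertex 2.4 3.6 0.4
  endloop
 endfacet
 facet normal -0.956 -0.245 -0.163
  outer loop
   vertex 0.4 4.6 2.8
   vertex 1.8 0.6 0.6
   vertex 0.4 3.8 4.0
  endloop
 endfacet
 facet normal -0.742 0.104 -0.662
  outer loop
   vertex 0.4 4.6 2.8
   vertex 2.4 3.6 0.4
   vertex 1.8 0.6 0.6
  endloop
 endfacet
 facet normal 0.251 0.596 0.763
  outer loop
   vertex 0.8 4.4 3.4
   vertex 0.4 3.8 4.0
   vertex 4.0 1.0 5.0
  endloop
 endfacet
 facet normal -0.384 0.768 0.512
  outer loop
   vertex 0.8 4.4 3.4
   vertex 0.4 4.6 2.8
   vertex 0.4 3.8 4.0
  endloop
 endfacet
 facet normal 0.581 0.723 0.374
  outer loop
   vertex 0.8 4.4 3.4
   vertex 4.0 1.0 5.0
   vertex 4.6 3.0 0.2
  endloop
 endfacet
 facet normal 0.383 0.922 0.052
  outer loop
   vertex 0.8 4.4 3.4
   vertex 4.6 3.0 0.2
   vertex 0.4 4.6 2.8
  endloop
 endfacet
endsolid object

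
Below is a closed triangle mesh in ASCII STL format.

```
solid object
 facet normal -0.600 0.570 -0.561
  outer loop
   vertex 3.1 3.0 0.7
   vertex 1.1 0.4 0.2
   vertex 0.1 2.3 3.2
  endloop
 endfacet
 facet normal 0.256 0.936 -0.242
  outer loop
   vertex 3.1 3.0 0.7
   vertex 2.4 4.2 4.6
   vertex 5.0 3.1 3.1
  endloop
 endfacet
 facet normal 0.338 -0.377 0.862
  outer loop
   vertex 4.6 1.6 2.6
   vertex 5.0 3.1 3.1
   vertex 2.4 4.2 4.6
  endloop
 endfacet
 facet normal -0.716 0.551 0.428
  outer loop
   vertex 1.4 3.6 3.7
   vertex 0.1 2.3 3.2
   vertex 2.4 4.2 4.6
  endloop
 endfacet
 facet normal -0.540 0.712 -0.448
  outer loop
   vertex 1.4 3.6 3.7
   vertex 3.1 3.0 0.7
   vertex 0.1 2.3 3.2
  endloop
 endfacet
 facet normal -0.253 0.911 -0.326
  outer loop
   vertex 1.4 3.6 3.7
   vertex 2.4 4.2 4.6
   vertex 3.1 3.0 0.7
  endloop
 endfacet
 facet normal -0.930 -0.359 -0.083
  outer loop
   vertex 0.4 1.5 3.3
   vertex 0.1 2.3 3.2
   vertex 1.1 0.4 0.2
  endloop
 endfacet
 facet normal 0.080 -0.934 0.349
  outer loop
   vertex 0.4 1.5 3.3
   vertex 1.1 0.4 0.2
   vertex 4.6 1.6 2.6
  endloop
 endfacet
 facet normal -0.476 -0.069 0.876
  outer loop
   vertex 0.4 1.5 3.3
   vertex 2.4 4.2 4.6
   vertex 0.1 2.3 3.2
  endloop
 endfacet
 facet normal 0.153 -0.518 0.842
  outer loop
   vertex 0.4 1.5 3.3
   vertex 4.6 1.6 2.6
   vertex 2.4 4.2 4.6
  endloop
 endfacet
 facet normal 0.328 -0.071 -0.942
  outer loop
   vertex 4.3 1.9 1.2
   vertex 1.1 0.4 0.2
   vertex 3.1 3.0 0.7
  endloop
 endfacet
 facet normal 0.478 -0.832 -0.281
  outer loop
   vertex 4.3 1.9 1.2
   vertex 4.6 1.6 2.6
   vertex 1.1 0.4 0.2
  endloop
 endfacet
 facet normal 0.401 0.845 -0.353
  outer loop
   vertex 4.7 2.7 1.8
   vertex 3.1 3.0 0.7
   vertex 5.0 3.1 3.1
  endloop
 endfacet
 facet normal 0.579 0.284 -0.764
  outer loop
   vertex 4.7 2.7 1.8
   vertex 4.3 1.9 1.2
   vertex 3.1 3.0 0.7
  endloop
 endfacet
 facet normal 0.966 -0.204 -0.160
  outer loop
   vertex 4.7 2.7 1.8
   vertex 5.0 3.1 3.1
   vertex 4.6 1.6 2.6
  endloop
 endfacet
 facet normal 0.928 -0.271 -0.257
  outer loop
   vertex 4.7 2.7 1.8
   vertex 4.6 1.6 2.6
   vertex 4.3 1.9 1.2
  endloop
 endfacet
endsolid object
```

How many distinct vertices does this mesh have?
10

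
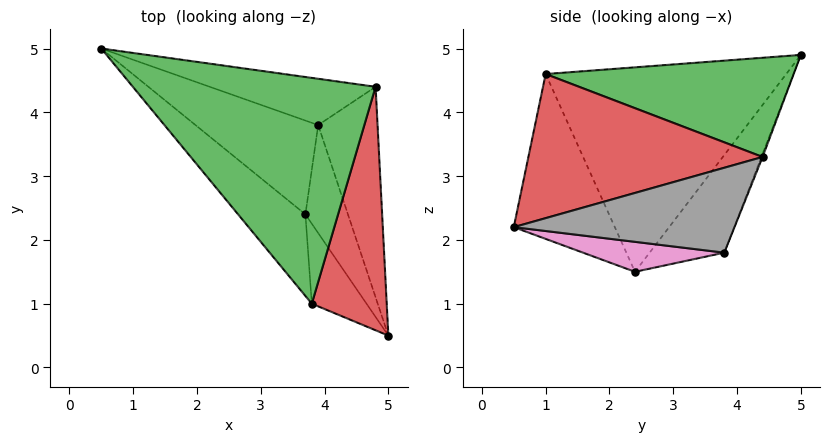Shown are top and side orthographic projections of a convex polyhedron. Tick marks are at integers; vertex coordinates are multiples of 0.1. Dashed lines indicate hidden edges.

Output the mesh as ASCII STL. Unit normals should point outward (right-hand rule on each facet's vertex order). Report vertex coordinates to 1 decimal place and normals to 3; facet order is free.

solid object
 facet normal -0.756 -0.605 -0.249
  outer loop
   vertex 3.8 1.0 4.6
   vertex 0.5 5.0 4.9
   vertex 3.7 2.4 1.5
  endloop
 endfacet
 facet normal -0.754 -0.608 -0.250
  outer loop
   vertex 3.8 1.0 4.6
   vertex 3.7 2.4 1.5
   vertex 5.0 0.5 2.2
  endloop
 endfacet
 facet normal 0.368 0.236 0.900
  outer loop
   vertex 3.8 1.0 4.6
   vertex 4.8 4.4 3.3
   vertex 0.5 5.0 4.9
  endloop
 endfacet
 facet normal 0.884 -0.084 0.460
  outer loop
   vertex 3.8 1.0 4.6
   vertex 5.0 0.5 2.2
   vertex 4.8 4.4 3.3
  endloop
 endfacet
 facet normal -0.603 0.249 -0.758
  outer loop
   vertex 3.9 3.8 1.8
   vertex 3.7 2.4 1.5
   vertex 0.5 5.0 4.9
  endloop
 endfacet
 facet normal -0.007 0.930 -0.368
  outer loop
   vertex 3.9 3.8 1.8
   vertex 0.5 5.0 4.9
   vertex 4.8 4.4 3.3
  endloop
 endfacet
 facet normal 0.573 0.092 -0.814
  outer loop
   vertex 3.9 3.8 1.8
   vertex 5.0 0.5 2.2
   vertex 3.7 2.4 1.5
  endloop
 endfacet
 facet normal 0.803 0.200 -0.562
  outer loop
   vertex 3.9 3.8 1.8
   vertex 4.8 4.4 3.3
   vertex 5.0 0.5 2.2
  endloop
 endfacet
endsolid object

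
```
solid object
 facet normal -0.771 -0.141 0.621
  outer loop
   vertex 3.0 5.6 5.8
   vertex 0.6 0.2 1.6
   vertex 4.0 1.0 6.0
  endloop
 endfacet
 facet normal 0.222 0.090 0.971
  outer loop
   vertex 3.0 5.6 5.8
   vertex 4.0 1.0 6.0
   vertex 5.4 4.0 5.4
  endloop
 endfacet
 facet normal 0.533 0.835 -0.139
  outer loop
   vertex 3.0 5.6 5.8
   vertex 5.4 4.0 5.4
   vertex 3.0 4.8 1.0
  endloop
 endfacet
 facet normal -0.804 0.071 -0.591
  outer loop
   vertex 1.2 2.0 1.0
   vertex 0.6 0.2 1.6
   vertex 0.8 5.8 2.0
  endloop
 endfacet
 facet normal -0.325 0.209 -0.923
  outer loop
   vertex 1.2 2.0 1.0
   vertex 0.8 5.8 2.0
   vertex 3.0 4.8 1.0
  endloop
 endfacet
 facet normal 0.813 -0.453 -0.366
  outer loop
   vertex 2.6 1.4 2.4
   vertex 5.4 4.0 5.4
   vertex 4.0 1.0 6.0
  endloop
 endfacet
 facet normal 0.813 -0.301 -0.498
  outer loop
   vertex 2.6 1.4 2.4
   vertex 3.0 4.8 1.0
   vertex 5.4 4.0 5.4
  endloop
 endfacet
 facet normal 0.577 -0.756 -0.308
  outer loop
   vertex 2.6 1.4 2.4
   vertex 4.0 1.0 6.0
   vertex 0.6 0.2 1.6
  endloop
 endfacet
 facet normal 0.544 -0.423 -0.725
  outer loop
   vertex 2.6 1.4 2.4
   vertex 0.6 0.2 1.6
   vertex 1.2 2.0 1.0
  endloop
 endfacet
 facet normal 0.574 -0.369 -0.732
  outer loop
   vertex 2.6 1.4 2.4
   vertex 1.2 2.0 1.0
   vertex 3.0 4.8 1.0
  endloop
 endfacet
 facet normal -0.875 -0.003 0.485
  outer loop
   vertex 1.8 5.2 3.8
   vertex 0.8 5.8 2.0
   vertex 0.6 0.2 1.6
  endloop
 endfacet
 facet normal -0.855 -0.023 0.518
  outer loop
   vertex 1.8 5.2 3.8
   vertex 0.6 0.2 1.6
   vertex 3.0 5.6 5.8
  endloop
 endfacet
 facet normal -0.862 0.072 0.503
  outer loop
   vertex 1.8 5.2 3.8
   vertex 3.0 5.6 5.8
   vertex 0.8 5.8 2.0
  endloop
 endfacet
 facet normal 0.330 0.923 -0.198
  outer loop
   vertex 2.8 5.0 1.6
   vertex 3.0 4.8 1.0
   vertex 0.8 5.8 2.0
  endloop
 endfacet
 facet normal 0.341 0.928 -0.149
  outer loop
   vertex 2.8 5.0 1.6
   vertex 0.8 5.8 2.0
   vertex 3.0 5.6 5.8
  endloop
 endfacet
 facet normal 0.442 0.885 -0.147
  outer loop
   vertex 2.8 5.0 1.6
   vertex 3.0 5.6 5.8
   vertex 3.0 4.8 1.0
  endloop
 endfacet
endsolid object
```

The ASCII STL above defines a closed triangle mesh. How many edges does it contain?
24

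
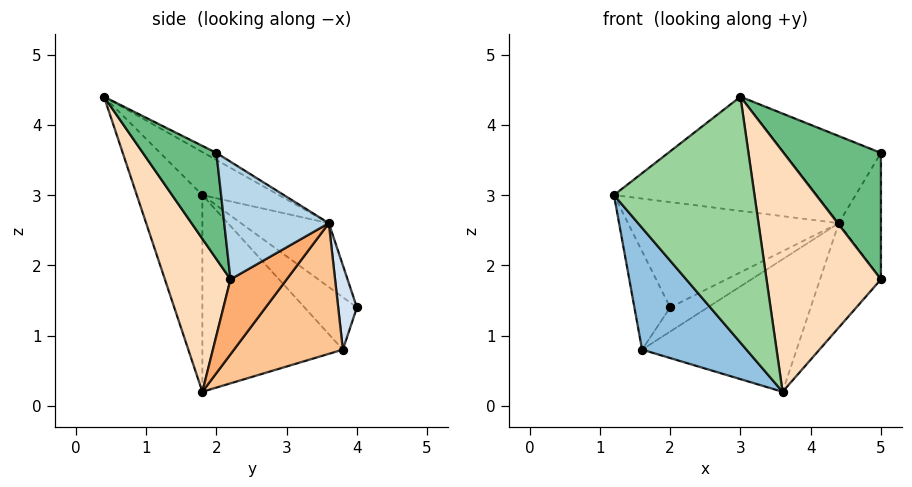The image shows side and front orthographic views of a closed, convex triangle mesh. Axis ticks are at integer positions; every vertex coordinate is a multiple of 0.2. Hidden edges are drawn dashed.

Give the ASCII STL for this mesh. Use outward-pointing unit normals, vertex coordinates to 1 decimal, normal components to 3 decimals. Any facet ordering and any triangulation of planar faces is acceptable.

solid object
 facet normal -0.776 0.530 0.341
  outer loop
   vertex 1.6 3.8 0.8
   vertex 1.2 1.8 3.0
   vertex 2.0 4.0 1.4
  endloop
 endfacet
 facet normal -0.661 -0.491 -0.567
  outer loop
   vertex 1.6 3.8 0.8
   vertex 3.6 1.8 0.2
   vertex 1.2 1.8 3.0
  endloop
 endfacet
 facet normal 0.927 0.373 0.041
  outer loop
   vertex 4.4 3.6 2.6
   vertex 5.0 2.0 3.6
   vertex 5.0 2.2 1.8
  endloop
 endfacet
 facet normal 0.384 0.768 -0.512
  outer loop
   vertex 4.4 3.6 2.6
   vertex 1.6 3.8 0.8
   vertex 2.0 4.0 1.4
  endloop
 endfacet
 facet normal -0.262 0.628 0.733
  outer loop
   vertex 4.4 3.6 2.6
   vertex 2.0 4.0 1.4
   vertex 1.2 1.8 3.0
  endloop
 endfacet
 facet normal 0.536 0.580 -0.614
  outer loop
   vertex 4.4 3.6 2.6
   vertex 5.0 2.2 1.8
   vertex 3.6 1.8 0.2
  endloop
 endfacet
 facet normal 0.449 0.637 -0.627
  outer loop
   vertex 4.4 3.6 2.6
   vertex 3.6 1.8 0.2
   vertex 1.6 3.8 0.8
  endloop
 endfacet
 facet normal 0.486 -0.848 -0.213
  outer loop
   vertex 3.0 0.4 4.4
   vertex 3.6 1.8 0.2
   vertex 5.0 2.2 1.8
  endloop
 endfacet
 facet normal 0.600 -0.795 -0.088
  outer loop
   vertex 3.0 0.4 4.4
   vertex 5.0 2.2 1.8
   vertex 5.0 2.0 3.6
  endloop
 endfacet
 facet normal -0.398 -0.852 -0.341
  outer loop
   vertex 3.0 0.4 4.4
   vertex 1.2 1.8 3.0
   vertex 3.6 1.8 0.2
  endloop
 endfacet
 facet normal -0.206 0.547 0.812
  outer loop
   vertex 3.0 0.4 4.4
   vertex 4.4 3.6 2.6
   vertex 1.2 1.8 3.0
  endloop
 endfacet
 facet normal -0.066 0.511 0.857
  outer loop
   vertex 3.0 0.4 4.4
   vertex 5.0 2.0 3.6
   vertex 4.4 3.6 2.6
  endloop
 endfacet
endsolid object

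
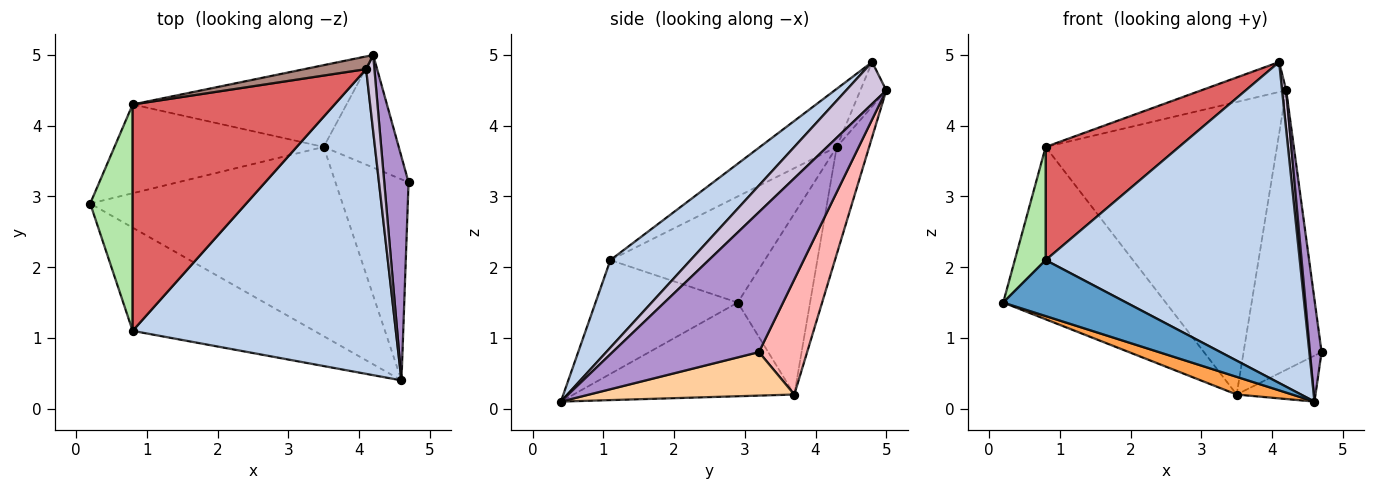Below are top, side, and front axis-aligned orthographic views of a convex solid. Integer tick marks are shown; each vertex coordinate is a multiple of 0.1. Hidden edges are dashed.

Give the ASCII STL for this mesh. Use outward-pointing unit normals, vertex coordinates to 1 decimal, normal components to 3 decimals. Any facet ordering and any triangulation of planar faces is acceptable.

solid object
 facet normal -0.482 -0.417 -0.770
  outer loop
   vertex 0.8 1.1 2.1
   vertex 0.2 2.9 1.5
   vertex 4.6 0.4 0.1
  endloop
 endfacet
 facet normal 0.223 -0.707 0.671
  outer loop
   vertex 0.8 1.1 2.1
   vertex 4.6 0.4 0.1
   vertex 4.1 4.8 4.9
  endloop
 endfacet
 facet normal -0.347 -0.087 -0.934
  outer loop
   vertex 3.5 3.7 0.2
   vertex 4.6 0.4 0.1
   vertex 0.2 2.9 1.5
  endloop
 endfacet
 facet normal 0.502 0.193 -0.843
  outer loop
   vertex 3.5 3.7 0.2
   vertex 4.7 3.2 0.8
   vertex 4.6 0.4 0.1
  endloop
 endfacet
 facet normal -0.368 0.827 -0.426
  outer loop
   vertex 0.8 4.3 3.7
   vertex 3.5 3.7 0.2
   vertex 0.2 2.9 1.5
  endloop
 endfacet
 facet normal -0.913 -0.183 0.365
  outer loop
   vertex 0.8 4.3 3.7
   vertex 0.2 2.9 1.5
   vertex 0.8 1.1 2.1
  endloop
 endfacet
 facet normal -0.249 -0.433 0.866
  outer loop
   vertex 0.8 4.3 3.7
   vertex 0.8 1.1 2.1
   vertex 4.1 4.8 4.9
  endloop
 endfacet
 facet normal 0.497 0.805 -0.324
  outer loop
   vertex 4.2 5.0 4.5
   vertex 4.7 3.2 0.8
   vertex 3.5 3.7 0.2
  endloop
 endfacet
 facet normal 0.982 -0.078 0.171
  outer loop
   vertex 4.2 5.0 4.5
   vertex 4.6 0.4 0.1
   vertex 4.7 3.2 0.8
  endloop
 endfacet
 facet normal 0.976 -0.100 0.194
  outer loop
   vertex 4.2 5.0 4.5
   vertex 4.1 4.8 4.9
   vertex 4.6 0.4 0.1
  endloop
 endfacet
 facet normal -0.271 0.886 0.375
  outer loop
   vertex 4.2 5.0 4.5
   vertex 0.8 4.3 3.7
   vertex 4.1 4.8 4.9
  endloop
 endfacet
 facet normal -0.134 0.954 -0.267
  outer loop
   vertex 4.2 5.0 4.5
   vertex 3.5 3.7 0.2
   vertex 0.8 4.3 3.7
  endloop
 endfacet
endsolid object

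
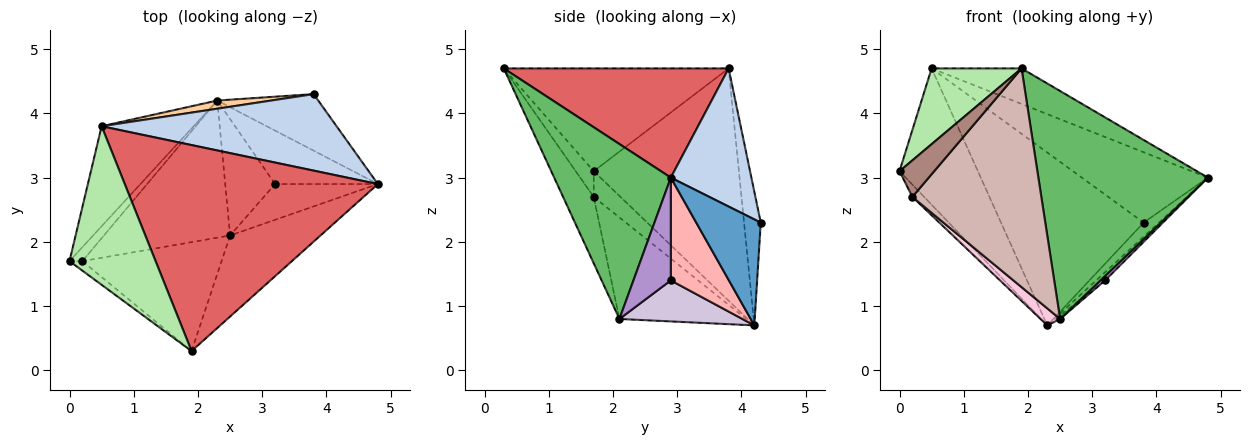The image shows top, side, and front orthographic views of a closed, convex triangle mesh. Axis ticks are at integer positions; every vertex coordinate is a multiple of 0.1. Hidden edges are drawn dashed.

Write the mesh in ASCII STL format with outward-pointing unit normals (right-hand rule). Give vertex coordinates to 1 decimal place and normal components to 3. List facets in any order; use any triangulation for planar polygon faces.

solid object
 facet normal 0.714 0.170 -0.680
  outer loop
   vertex 3.8 4.3 2.3
   vertex 4.8 2.9 3.0
   vertex 2.3 4.2 0.7
  endloop
 endfacet
 facet normal 0.397 0.621 0.675
  outer loop
   vertex 0.5 3.8 4.7
   vertex 4.8 2.9 3.0
   vertex 3.8 4.3 2.3
  endloop
 endfacet
 facet normal -0.831 0.449 -0.329
  outer loop
   vertex 0.5 3.8 4.7
   vertex 2.3 4.2 0.7
   vertex 0.0 1.7 3.1
  endloop
 endfacet
 facet normal -0.116 0.992 0.047
  outer loop
   vertex 0.5 3.8 4.7
   vertex 3.8 4.3 2.3
   vertex 2.3 4.2 0.7
  endloop
 endfacet
 facet normal 0.544 -0.791 -0.281
  outer loop
   vertex 1.9 0.3 4.7
   vertex 2.5 2.1 0.8
   vertex 4.8 2.9 3.0
  endloop
 endfacet
 facet normal -0.733 -0.293 0.614
  outer loop
   vertex 1.9 0.3 4.7
   vertex 0.5 3.8 4.7
   vertex 0.0 1.7 3.1
  endloop
 endfacet
 facet normal 0.391 0.157 0.907
  outer loop
   vertex 1.9 0.3 4.7
   vertex 4.8 2.9 3.0
   vertex 0.5 3.8 4.7
  endloop
 endfacet
 facet normal 0.703 0.108 -0.703
  outer loop
   vertex 3.2 2.9 1.4
   vertex 2.3 4.2 0.7
   vertex 4.8 2.9 3.0
  endloop
 endfacet
 facet normal 0.704 -0.088 -0.704
  outer loop
   vertex 3.2 2.9 1.4
   vertex 4.8 2.9 3.0
   vertex 2.5 2.1 0.8
  endloop
 endfacet
 facet normal 0.635 0.024 -0.772
  outer loop
   vertex 3.2 2.9 1.4
   vertex 2.5 2.1 0.8
   vertex 2.3 4.2 0.7
  endloop
 endfacet
 facet normal -0.449 -0.865 -0.224
  outer loop
   vertex 0.2 1.7 2.7
   vertex 1.9 0.3 4.7
   vertex 0.0 1.7 3.1
  endloop
 endfacet
 facet normal -0.208 -0.876 -0.436
  outer loop
   vertex 0.2 1.7 2.7
   vertex 2.5 2.1 0.8
   vertex 1.9 0.3 4.7
  endloop
 endfacet
 facet normal -0.832 0.366 -0.416
  outer loop
   vertex 0.2 1.7 2.7
   vertex 0.0 1.7 3.1
   vertex 2.3 4.2 0.7
  endloop
 endfacet
 facet normal -0.624 -0.096 -0.776
  outer loop
   vertex 0.2 1.7 2.7
   vertex 2.3 4.2 0.7
   vertex 2.5 2.1 0.8
  endloop
 endfacet
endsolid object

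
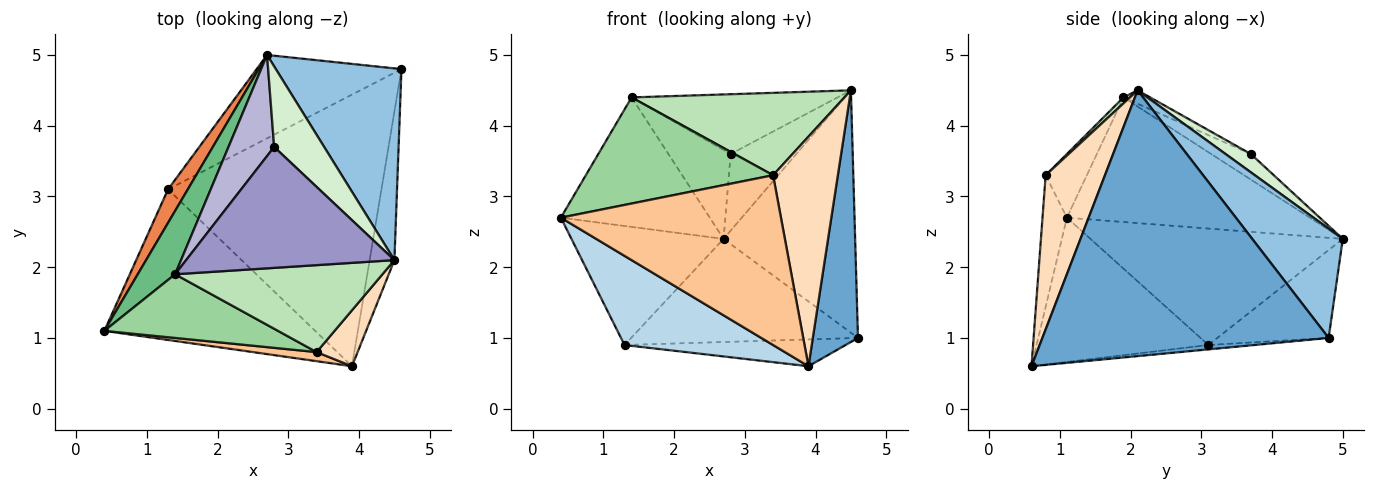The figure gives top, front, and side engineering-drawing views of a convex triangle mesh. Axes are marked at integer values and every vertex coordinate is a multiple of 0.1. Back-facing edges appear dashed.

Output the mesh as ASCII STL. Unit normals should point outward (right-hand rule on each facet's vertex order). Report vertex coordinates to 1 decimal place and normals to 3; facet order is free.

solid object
 facet normal 0.984 -0.155 -0.092
  outer loop
   vertex 4.5 2.1 4.5
   vertex 3.9 0.6 0.6
   vertex 4.6 4.8 1.0
  endloop
 endfacet
 facet normal 0.475 0.690 0.546
  outer loop
   vertex 2.7 5.0 2.4
   vertex 4.5 2.1 4.5
   vertex 4.6 4.8 1.0
  endloop
 endfacet
 facet normal -0.508 -0.439 -0.741
  outer loop
   vertex 1.3 3.1 0.9
   vertex 3.9 0.6 0.6
   vertex 0.4 1.1 2.7
  endloop
 endfacet
 facet normal -0.020 0.098 -0.995
  outer loop
   vertex 1.3 3.1 0.9
   vertex 4.6 4.8 1.0
   vertex 3.9 0.6 0.6
  endloop
 endfacet
 facet normal -0.848 0.511 0.144
  outer loop
   vertex 1.3 3.1 0.9
   vertex 0.4 1.1 2.7
   vertex 2.7 5.0 2.4
  endloop
 endfacet
 facet normal -0.356 0.726 -0.588
  outer loop
   vertex 1.3 3.1 0.9
   vertex 2.7 5.0 2.4
   vertex 4.6 4.8 1.0
  endloop
 endfacet
 facet normal -0.110 -0.993 0.053
  outer loop
   vertex 3.4 0.8 3.3
   vertex 0.4 1.1 2.7
   vertex 3.9 0.6 0.6
  endloop
 endfacet
 facet normal 0.665 -0.726 0.177
  outer loop
   vertex 3.4 0.8 3.3
   vertex 3.9 0.6 0.6
   vertex 4.5 2.1 4.5
  endloop
 endfacet
 facet normal -0.826 0.506 0.248
  outer loop
   vertex 1.4 1.9 4.4
   vertex 2.7 5.0 2.4
   vertex 0.4 1.1 2.7
  endloop
 endfacet
 facet normal -0.185 -0.843 0.506
  outer loop
   vertex 1.4 1.9 4.4
   vertex 0.4 1.1 2.7
   vertex 3.4 0.8 3.3
  endloop
 endfacet
 facet normal 0.021 -0.688 0.726
  outer loop
   vertex 1.4 1.9 4.4
   vertex 3.4 0.8 3.3
   vertex 4.5 2.1 4.5
  endloop
 endfacet
 facet normal 0.256 0.666 0.700
  outer loop
   vertex 2.8 3.7 3.6
   vertex 4.5 2.1 4.5
   vertex 2.7 5.0 2.4
  endloop
 endfacet
 facet normal -0.057 0.442 0.895
  outer loop
   vertex 2.8 3.7 3.6
   vertex 1.4 1.9 4.4
   vertex 4.5 2.1 4.5
  endloop
 endfacet
 facet normal -0.388 0.609 0.692
  outer loop
   vertex 2.8 3.7 3.6
   vertex 2.7 5.0 2.4
   vertex 1.4 1.9 4.4
  endloop
 endfacet
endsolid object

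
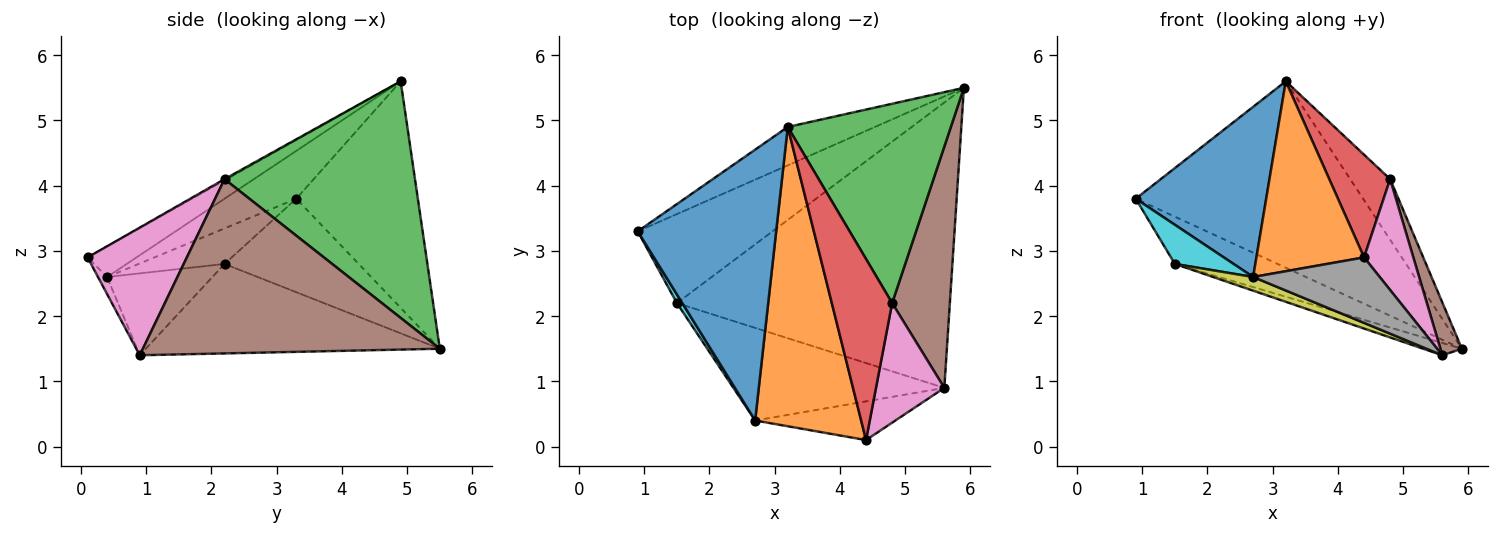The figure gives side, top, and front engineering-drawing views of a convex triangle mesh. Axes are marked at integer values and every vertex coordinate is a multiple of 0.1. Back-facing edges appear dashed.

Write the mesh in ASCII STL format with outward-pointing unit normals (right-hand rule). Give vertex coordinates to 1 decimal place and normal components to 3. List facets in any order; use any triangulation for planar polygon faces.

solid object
 facet normal -0.464 0.868 -0.179
  outer loop
   vertex 3.2 4.9 5.6
   vertex 5.9 5.5 1.5
   vertex 0.9 3.3 3.8
  endloop
 endfacet
 facet normal -0.522 0.400 -0.753
  outer loop
   vertex 1.5 2.2 2.8
   vertex 0.9 3.3 3.8
   vertex 5.9 5.5 1.5
  endloop
 endfacet
 facet normal 0.811 0.170 0.559
  outer loop
   vertex 4.8 2.2 4.1
   vertex 5.9 5.5 1.5
   vertex 3.2 4.9 5.6
  endloop
 endfacet
 facet normal -0.018 -0.494 0.870
  outer loop
   vertex 4.8 2.2 4.1
   vertex 3.2 4.9 5.6
   vertex 4.4 0.1 2.9
  endloop
 endfacet
 facet normal -0.311 0.041 -0.949
  outer loop
   vertex 5.6 0.9 1.4
   vertex 1.5 2.2 2.8
   vertex 5.9 5.5 1.5
  endloop
 endfacet
 facet normal 0.947 -0.069 0.314
  outer loop
   vertex 5.6 0.9 1.4
   vertex 5.9 5.5 1.5
   vertex 4.8 2.2 4.1
  endloop
 endfacet
 facet normal 0.808 -0.401 0.432
  outer loop
   vertex 5.6 0.9 1.4
   vertex 4.8 2.2 4.1
   vertex 4.4 0.1 2.9
  endloop
 endfacet
 facet normal -0.062 -0.859 -0.508
  outer loop
   vertex 2.7 0.4 2.6
   vertex 5.6 0.9 1.4
   vertex 4.4 0.1 2.9
  endloop
 endfacet
 facet normal -0.359 -0.136 -0.923
  outer loop
   vertex 2.7 0.4 2.6
   vertex 1.5 2.2 2.8
   vertex 5.6 0.9 1.4
  endloop
 endfacet
 facet normal -0.819 -0.560 0.124
  outer loop
   vertex 2.7 0.4 2.6
   vertex 0.9 3.3 3.8
   vertex 1.5 2.2 2.8
  endloop
 endfacet
 facet normal -0.281 -0.511 0.813
  outer loop
   vertex 2.7 0.4 2.6
   vertex 3.2 4.9 5.6
   vertex 0.9 3.3 3.8
  endloop
 endfacet
 facet normal -0.237 -0.521 0.820
  outer loop
   vertex 2.7 0.4 2.6
   vertex 4.4 0.1 2.9
   vertex 3.2 4.9 5.6
  endloop
 endfacet
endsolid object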